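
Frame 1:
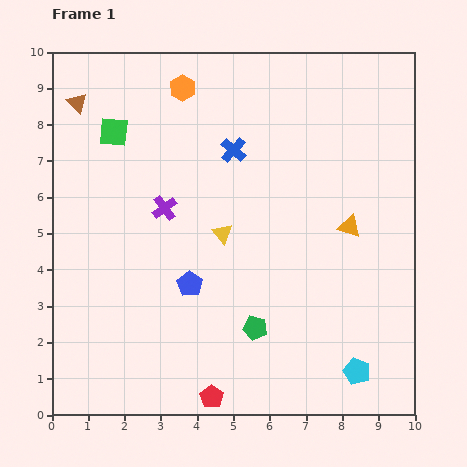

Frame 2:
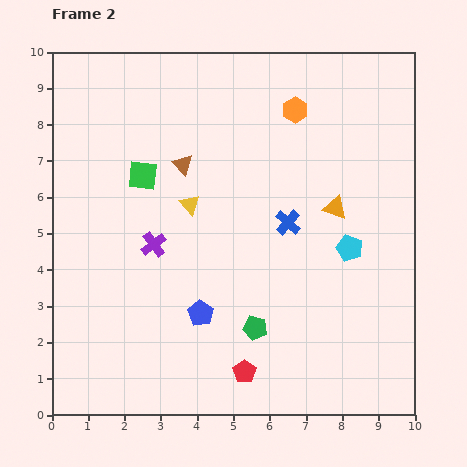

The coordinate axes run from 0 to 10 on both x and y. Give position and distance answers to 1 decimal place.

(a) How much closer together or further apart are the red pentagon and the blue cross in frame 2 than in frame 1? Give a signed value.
-2.5

Distance in frame 1: 6.8. Distance in frame 2: 4.3.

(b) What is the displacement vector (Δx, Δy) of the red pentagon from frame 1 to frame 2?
(0.9, 0.7)

The red pentagon was at (4.4, 0.5) in frame 1 and (5.3, 1.2) in frame 2.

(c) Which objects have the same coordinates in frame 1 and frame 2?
the green pentagon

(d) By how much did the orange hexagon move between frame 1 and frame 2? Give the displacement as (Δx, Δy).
(3.1, -0.6)

The orange hexagon was at (3.6, 9.0) in frame 1 and (6.7, 8.4) in frame 2.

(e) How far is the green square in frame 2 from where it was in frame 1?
1.4

The green square moved from (1.7, 7.8) to (2.5, 6.6), a distance of √(0.8² + 1.2²) ≈ 1.4.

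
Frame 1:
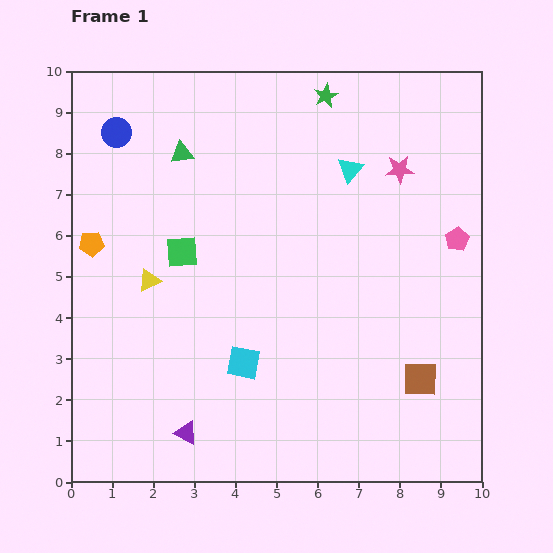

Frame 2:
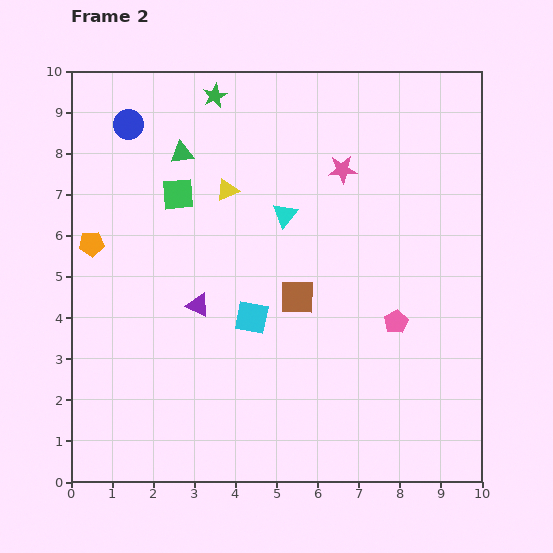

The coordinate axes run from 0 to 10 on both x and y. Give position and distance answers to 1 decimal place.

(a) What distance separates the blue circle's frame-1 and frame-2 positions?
0.4

The blue circle moved from (1.1, 8.5) to (1.4, 8.7), a distance of √(0.3² + 0.2²) ≈ 0.4.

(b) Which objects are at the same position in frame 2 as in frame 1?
the orange pentagon, the green triangle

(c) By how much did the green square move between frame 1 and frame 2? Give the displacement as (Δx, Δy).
(-0.1, 1.4)

The green square was at (2.7, 5.6) in frame 1 and (2.6, 7.0) in frame 2.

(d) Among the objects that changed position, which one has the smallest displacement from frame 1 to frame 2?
the blue circle

(moved 0.4)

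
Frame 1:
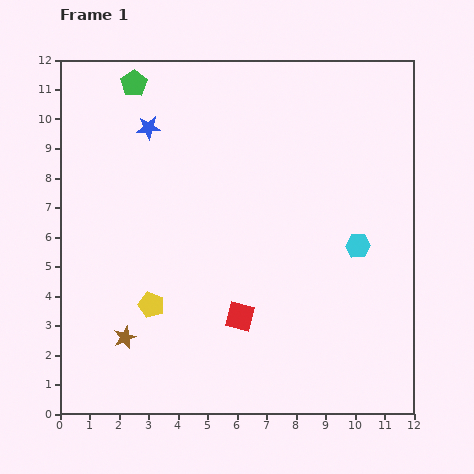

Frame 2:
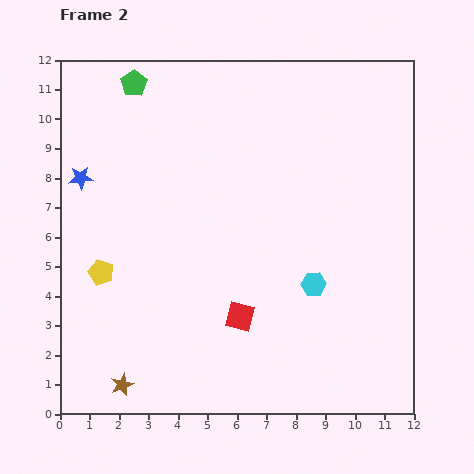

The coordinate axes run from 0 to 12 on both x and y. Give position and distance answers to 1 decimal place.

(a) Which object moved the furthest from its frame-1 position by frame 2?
the blue star

(moved 2.9; next 2.0)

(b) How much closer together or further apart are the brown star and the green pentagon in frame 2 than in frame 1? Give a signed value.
+1.6

Distance in frame 1: 8.6. Distance in frame 2: 10.2.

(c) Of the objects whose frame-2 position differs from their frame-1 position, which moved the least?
the brown star

(moved 1.6)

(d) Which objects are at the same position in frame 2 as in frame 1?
the green pentagon, the red square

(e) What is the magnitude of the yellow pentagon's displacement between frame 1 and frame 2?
2.0

The yellow pentagon moved from (3.1, 3.7) to (1.4, 4.8), a distance of √(1.7² + 1.1²) ≈ 2.0.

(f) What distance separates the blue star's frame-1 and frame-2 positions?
2.9

The blue star moved from (3.0, 9.7) to (0.7, 8.0), a distance of √(2.3² + 1.7²) ≈ 2.9.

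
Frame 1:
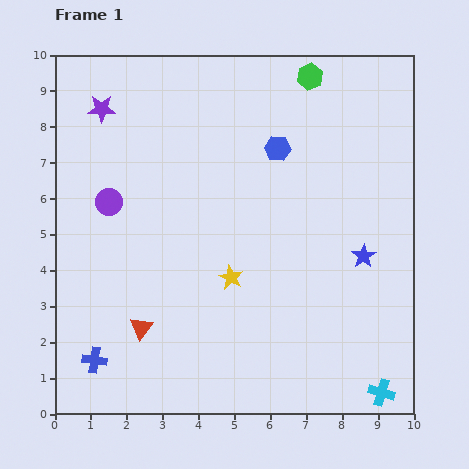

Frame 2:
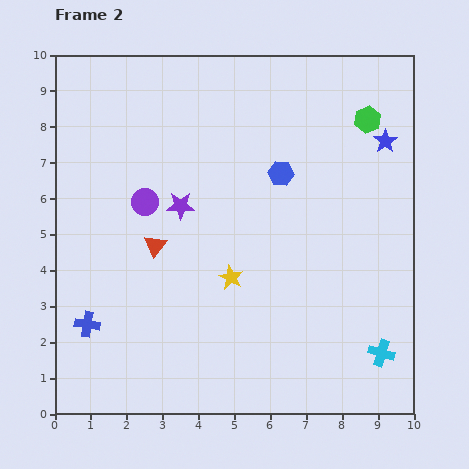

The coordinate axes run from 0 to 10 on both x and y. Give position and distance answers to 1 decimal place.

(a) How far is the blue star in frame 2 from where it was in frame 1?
3.3

The blue star moved from (8.6, 4.4) to (9.2, 7.6), a distance of √(0.6² + 3.2²) ≈ 3.3.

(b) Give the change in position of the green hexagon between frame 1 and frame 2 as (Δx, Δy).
(1.6, -1.2)

The green hexagon was at (7.1, 9.4) in frame 1 and (8.7, 8.2) in frame 2.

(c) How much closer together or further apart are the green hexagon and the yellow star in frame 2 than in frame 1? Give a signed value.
-0.2

Distance in frame 1: 6.0. Distance in frame 2: 5.8.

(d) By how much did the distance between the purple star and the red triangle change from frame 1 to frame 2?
-4.9

Distance in frame 1: 6.2. Distance in frame 2: 1.3.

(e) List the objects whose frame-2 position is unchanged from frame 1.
the yellow star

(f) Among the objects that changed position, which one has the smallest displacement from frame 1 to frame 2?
the blue hexagon

(moved 0.7)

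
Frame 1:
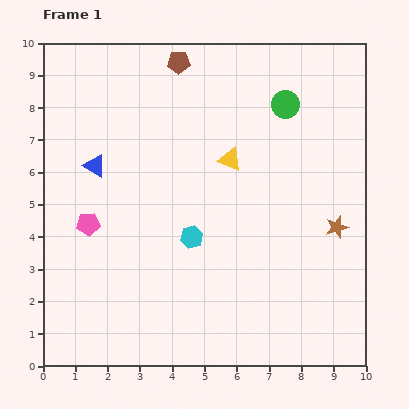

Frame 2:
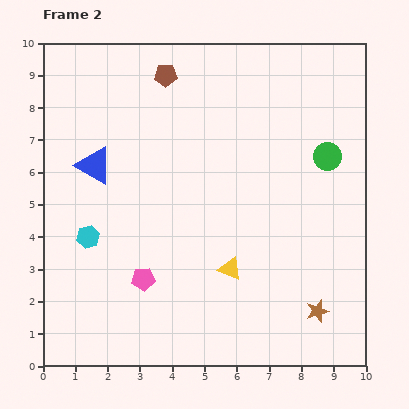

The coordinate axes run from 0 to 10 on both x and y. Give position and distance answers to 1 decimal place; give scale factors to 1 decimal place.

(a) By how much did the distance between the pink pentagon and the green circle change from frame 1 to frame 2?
-0.2

Distance in frame 1: 7.1. Distance in frame 2: 6.9.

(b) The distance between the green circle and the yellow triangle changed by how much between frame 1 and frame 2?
+2.2

Distance in frame 1: 2.4. Distance in frame 2: 4.6.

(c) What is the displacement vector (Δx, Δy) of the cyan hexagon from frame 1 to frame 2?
(-3.2, 0.0)

The cyan hexagon was at (4.6, 4.0) in frame 1 and (1.4, 4.0) in frame 2.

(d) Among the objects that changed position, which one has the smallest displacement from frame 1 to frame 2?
the brown pentagon

(moved 0.6)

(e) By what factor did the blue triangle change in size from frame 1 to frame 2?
1.6×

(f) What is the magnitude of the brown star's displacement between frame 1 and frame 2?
2.7

The brown star moved from (9.1, 4.3) to (8.5, 1.7), a distance of √(0.6² + 2.6²) ≈ 2.7.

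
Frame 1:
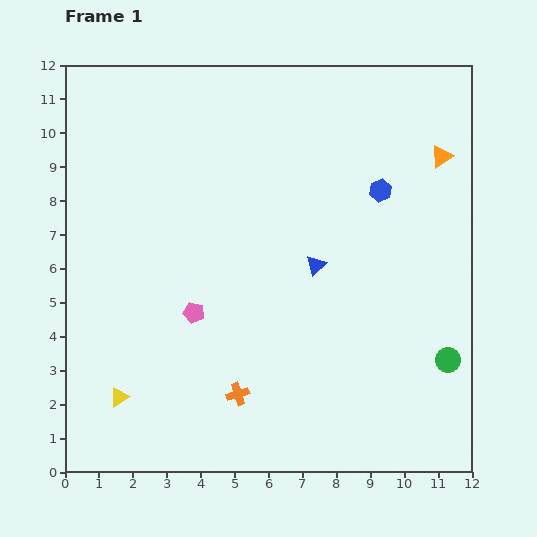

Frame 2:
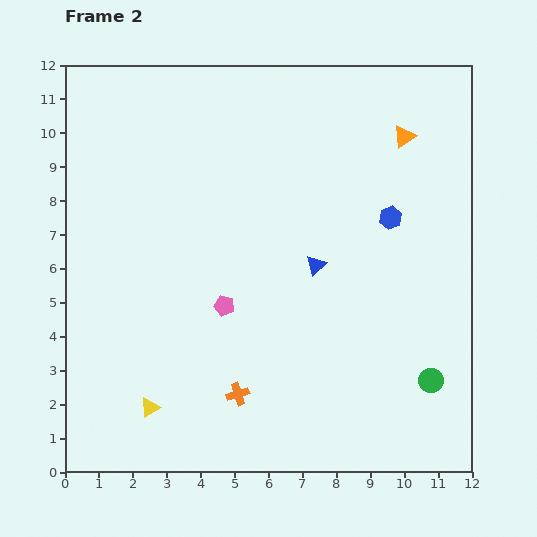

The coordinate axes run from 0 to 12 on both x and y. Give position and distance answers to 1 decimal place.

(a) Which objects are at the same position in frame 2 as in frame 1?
the orange cross, the blue triangle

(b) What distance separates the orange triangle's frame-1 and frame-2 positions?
1.3

The orange triangle moved from (11.1, 9.3) to (10.0, 9.9), a distance of √(1.1² + 0.6²) ≈ 1.3.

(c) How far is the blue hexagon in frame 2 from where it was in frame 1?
0.9

The blue hexagon moved from (9.3, 8.3) to (9.6, 7.5), a distance of √(0.3² + 0.8²) ≈ 0.9.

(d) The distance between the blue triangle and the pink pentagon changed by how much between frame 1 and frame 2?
-0.9

Distance in frame 1: 3.9. Distance in frame 2: 3.0.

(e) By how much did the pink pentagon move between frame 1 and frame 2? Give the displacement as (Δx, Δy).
(0.9, 0.2)

The pink pentagon was at (3.8, 4.7) in frame 1 and (4.7, 4.9) in frame 2.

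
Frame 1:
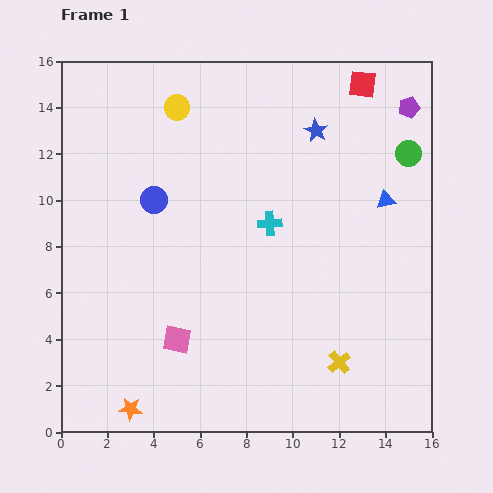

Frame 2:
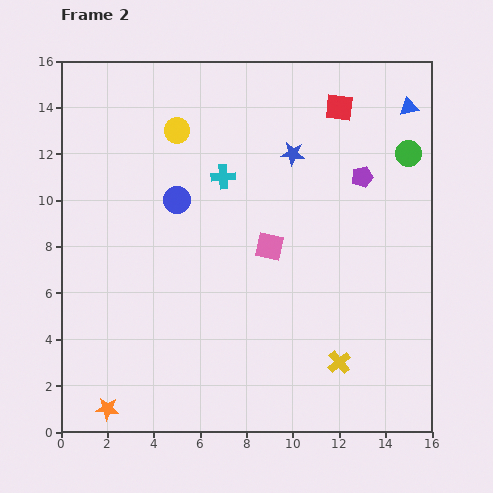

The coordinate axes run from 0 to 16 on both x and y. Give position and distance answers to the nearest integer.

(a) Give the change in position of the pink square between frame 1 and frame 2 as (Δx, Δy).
(4, 4)

The pink square was at (5, 4) in frame 1 and (9, 8) in frame 2.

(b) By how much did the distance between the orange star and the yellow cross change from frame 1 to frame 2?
+1

Distance in frame 1: 9. Distance in frame 2: 10.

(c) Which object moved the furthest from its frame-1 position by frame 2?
the pink square

(moved 6; next 4)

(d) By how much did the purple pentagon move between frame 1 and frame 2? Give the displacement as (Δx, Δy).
(-2, -3)

The purple pentagon was at (15, 14) in frame 1 and (13, 11) in frame 2.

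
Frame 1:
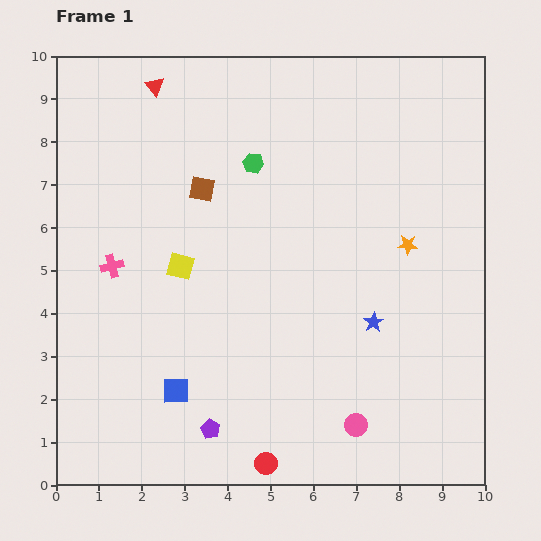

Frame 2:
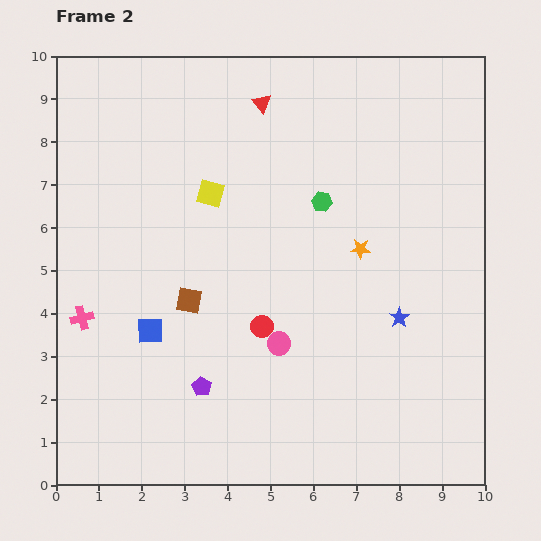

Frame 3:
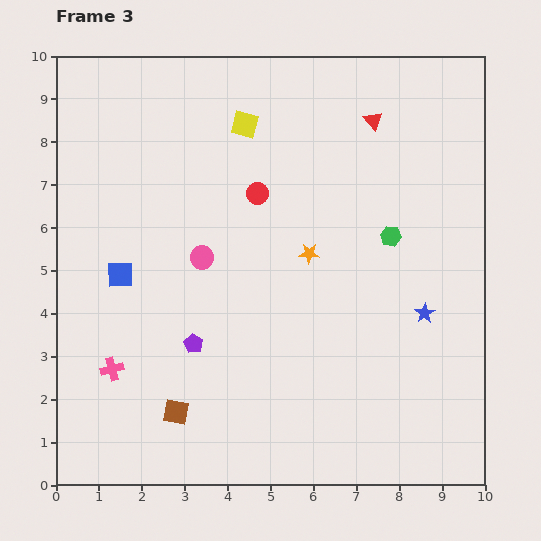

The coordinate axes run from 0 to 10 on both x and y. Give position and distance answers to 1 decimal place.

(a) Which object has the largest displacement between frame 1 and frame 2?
the red circle

(moved 3.2; next 2.6)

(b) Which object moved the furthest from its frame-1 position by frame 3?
the red circle

(moved 6.3; next 5.3)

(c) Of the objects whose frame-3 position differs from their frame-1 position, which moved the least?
the blue star

(moved 1.2)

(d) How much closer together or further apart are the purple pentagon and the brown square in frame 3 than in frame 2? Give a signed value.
-0.4

Distance in frame 2: 2.0. Distance in frame 3: 1.6.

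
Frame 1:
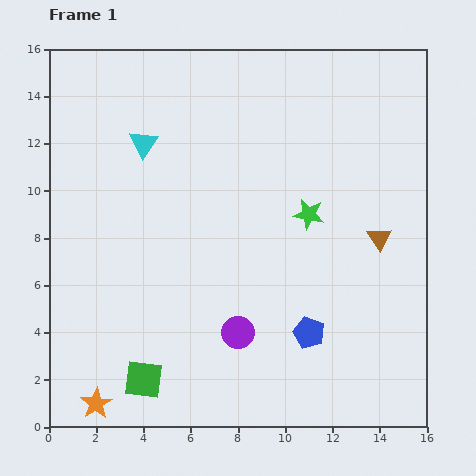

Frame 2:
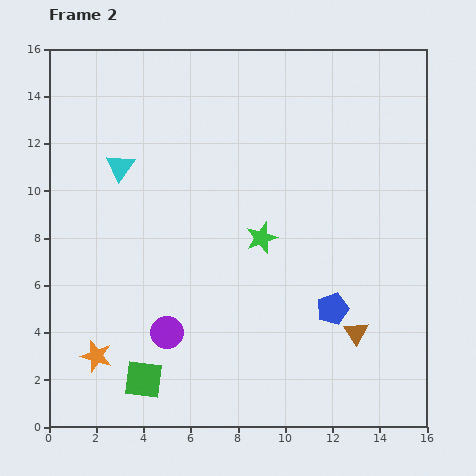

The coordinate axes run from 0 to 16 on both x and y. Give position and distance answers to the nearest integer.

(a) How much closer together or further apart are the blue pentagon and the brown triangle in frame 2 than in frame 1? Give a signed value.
-4

Distance in frame 1: 5. Distance in frame 2: 1.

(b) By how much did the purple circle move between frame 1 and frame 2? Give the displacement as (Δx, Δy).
(-3, 0)

The purple circle was at (8, 4) in frame 1 and (5, 4) in frame 2.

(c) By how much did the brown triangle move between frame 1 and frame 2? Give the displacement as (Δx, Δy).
(-1, -4)

The brown triangle was at (14, 8) in frame 1 and (13, 4) in frame 2.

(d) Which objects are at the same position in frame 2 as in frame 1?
the green square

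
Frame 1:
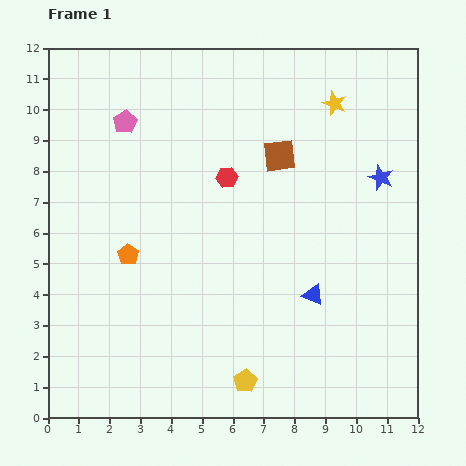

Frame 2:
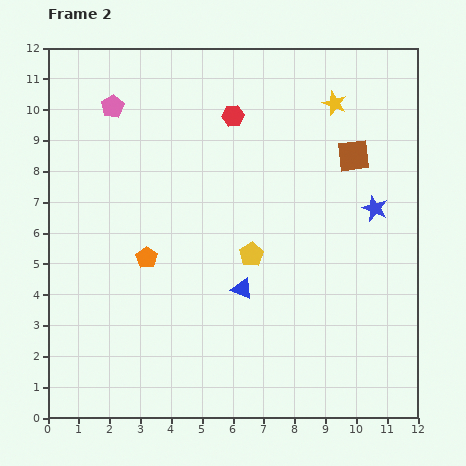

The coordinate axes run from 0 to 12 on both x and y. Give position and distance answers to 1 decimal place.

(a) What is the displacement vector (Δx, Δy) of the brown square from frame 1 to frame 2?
(2.4, 0.0)

The brown square was at (7.5, 8.5) in frame 1 and (9.9, 8.5) in frame 2.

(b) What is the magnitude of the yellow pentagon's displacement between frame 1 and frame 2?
4.1

The yellow pentagon moved from (6.4, 1.2) to (6.6, 5.3), a distance of √(0.2² + 4.1²) ≈ 4.1.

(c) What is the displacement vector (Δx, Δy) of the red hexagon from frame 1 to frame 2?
(0.2, 2.0)

The red hexagon was at (5.8, 7.8) in frame 1 and (6.0, 9.8) in frame 2.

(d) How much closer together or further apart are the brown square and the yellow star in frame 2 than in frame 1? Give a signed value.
-0.7

Distance in frame 1: 2.5. Distance in frame 2: 1.8.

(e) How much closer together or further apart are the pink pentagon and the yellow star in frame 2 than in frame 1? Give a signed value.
+0.4

Distance in frame 1: 6.8. Distance in frame 2: 7.2.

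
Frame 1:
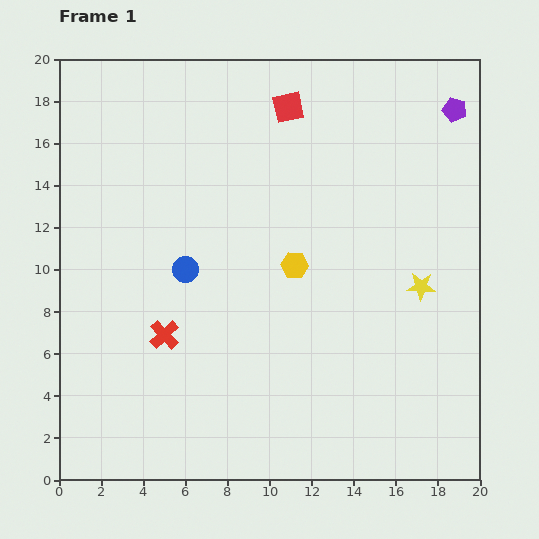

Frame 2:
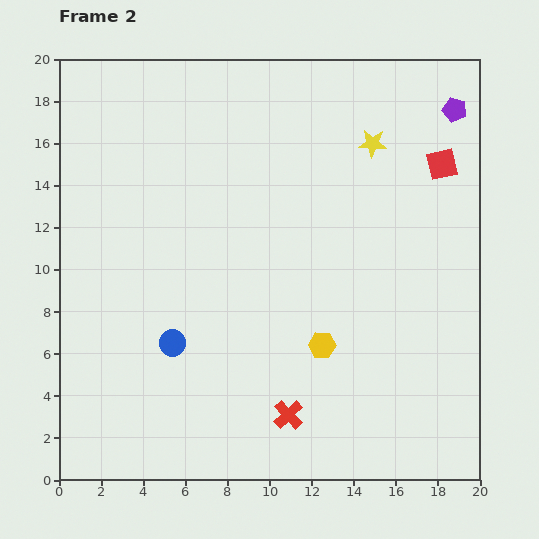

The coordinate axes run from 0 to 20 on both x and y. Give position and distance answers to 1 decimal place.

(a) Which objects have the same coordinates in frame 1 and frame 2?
the purple pentagon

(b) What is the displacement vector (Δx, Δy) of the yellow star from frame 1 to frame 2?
(-2.3, 6.8)

The yellow star was at (17.2, 9.2) in frame 1 and (14.9, 16.0) in frame 2.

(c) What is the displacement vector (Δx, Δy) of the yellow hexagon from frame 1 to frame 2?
(1.3, -3.8)

The yellow hexagon was at (11.2, 10.2) in frame 1 and (12.5, 6.4) in frame 2.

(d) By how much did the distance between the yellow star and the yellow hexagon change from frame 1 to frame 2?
+3.8

Distance in frame 1: 6.1. Distance in frame 2: 9.9.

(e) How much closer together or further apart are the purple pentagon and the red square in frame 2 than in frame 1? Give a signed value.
-5.2

Distance in frame 1: 7.9. Distance in frame 2: 2.7.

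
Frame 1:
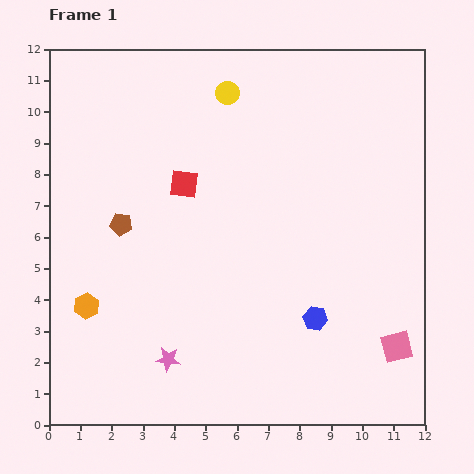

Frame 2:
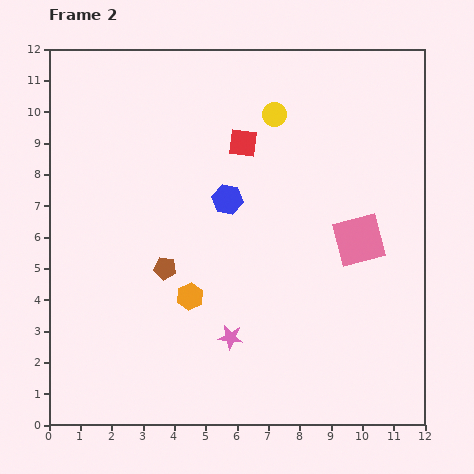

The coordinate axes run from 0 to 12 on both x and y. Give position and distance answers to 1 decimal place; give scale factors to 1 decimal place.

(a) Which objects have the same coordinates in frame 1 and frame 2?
none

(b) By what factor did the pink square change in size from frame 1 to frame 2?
1.7×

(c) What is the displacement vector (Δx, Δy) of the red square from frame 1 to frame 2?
(1.9, 1.3)

The red square was at (4.3, 7.7) in frame 1 and (6.2, 9.0) in frame 2.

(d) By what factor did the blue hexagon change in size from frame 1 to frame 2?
1.3×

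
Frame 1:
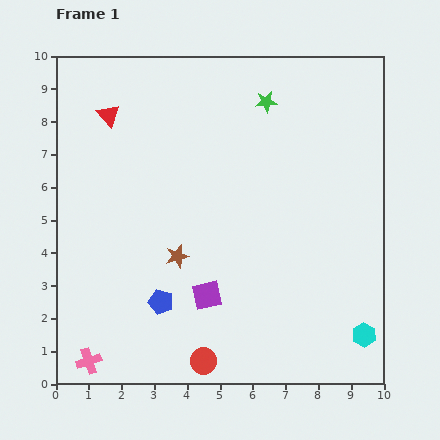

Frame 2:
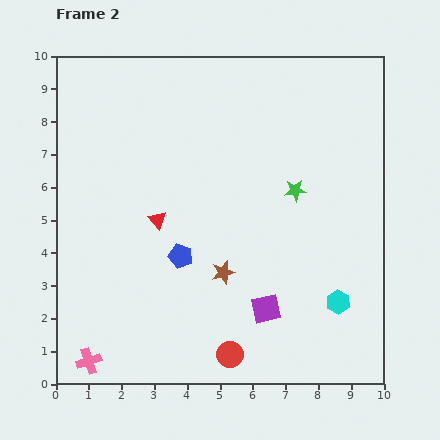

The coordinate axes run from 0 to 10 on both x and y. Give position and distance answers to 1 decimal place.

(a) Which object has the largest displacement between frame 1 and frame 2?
the red triangle

(moved 3.5; next 2.8)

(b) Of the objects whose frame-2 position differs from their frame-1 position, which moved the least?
the red circle

(moved 0.8)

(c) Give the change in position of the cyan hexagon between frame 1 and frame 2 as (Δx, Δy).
(-0.8, 1.0)

The cyan hexagon was at (9.4, 1.5) in frame 1 and (8.6, 2.5) in frame 2.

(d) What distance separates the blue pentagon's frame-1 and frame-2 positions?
1.5

The blue pentagon moved from (3.2, 2.5) to (3.8, 3.9), a distance of √(0.6² + 1.4²) ≈ 1.5.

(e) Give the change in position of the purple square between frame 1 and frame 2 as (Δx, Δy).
(1.8, -0.4)

The purple square was at (4.6, 2.7) in frame 1 and (6.4, 2.3) in frame 2.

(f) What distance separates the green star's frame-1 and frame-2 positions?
2.8

The green star moved from (6.4, 8.6) to (7.3, 5.9), a distance of √(0.9² + 2.7²) ≈ 2.8.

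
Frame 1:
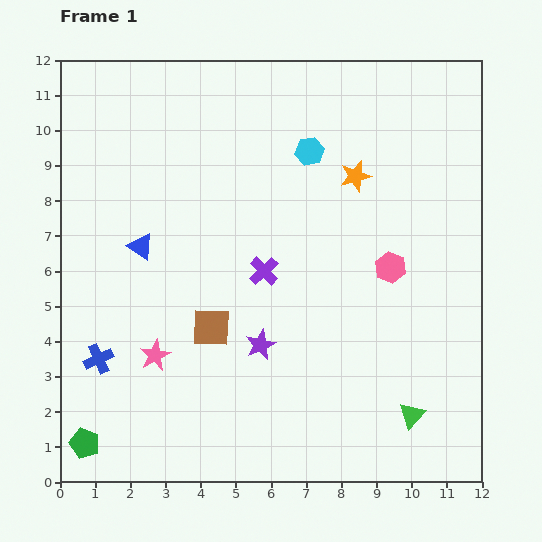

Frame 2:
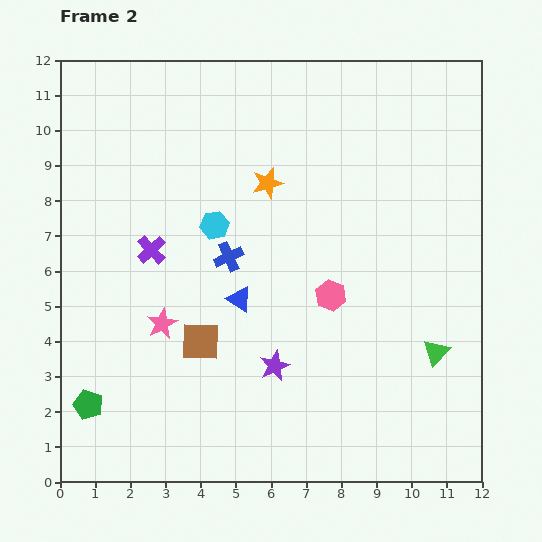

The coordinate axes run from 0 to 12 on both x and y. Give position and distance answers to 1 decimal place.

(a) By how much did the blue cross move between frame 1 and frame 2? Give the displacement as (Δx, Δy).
(3.7, 2.9)

The blue cross was at (1.1, 3.5) in frame 1 and (4.8, 6.4) in frame 2.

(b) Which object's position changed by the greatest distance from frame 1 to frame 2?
the blue cross

(moved 4.7; next 3.4)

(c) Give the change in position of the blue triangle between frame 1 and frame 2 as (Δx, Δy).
(2.8, -1.5)

The blue triangle was at (2.3, 6.7) in frame 1 and (5.1, 5.2) in frame 2.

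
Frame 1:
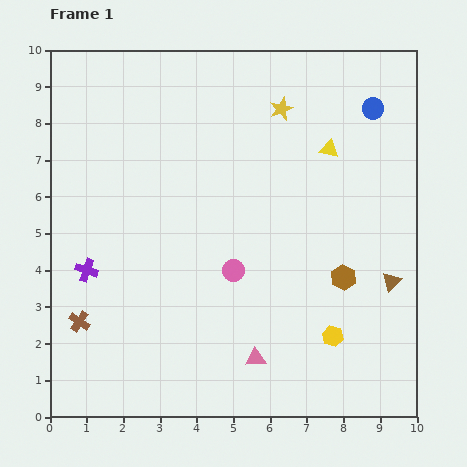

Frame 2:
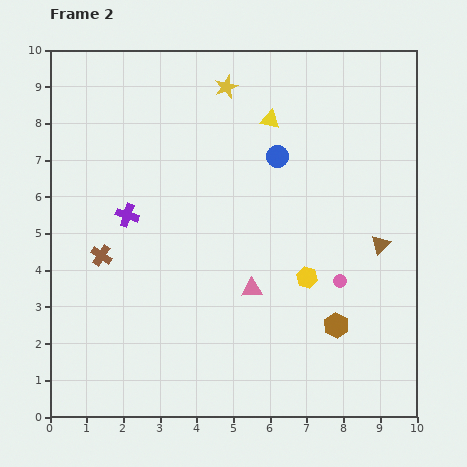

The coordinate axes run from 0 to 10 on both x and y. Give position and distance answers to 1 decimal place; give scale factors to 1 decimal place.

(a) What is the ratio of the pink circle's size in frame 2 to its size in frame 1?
0.6×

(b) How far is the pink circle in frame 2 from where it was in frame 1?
2.9

The pink circle moved from (5.0, 4.0) to (7.9, 3.7), a distance of √(2.9² + 0.3²) ≈ 2.9.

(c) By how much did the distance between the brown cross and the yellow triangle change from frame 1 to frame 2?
-2.4

Distance in frame 1: 8.3. Distance in frame 2: 5.9.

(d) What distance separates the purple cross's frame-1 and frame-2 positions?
1.9

The purple cross moved from (1.0, 4.0) to (2.1, 5.5), a distance of √(1.1² + 1.5²) ≈ 1.9.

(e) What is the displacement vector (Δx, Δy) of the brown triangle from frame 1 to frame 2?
(-0.3, 1.0)

The brown triangle was at (9.3, 3.7) in frame 1 and (9.0, 4.7) in frame 2.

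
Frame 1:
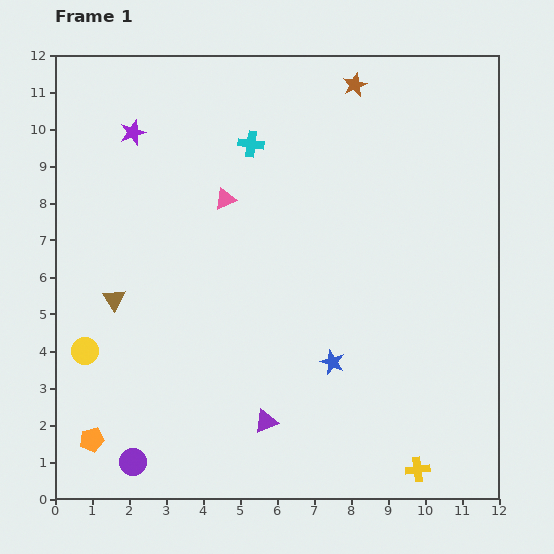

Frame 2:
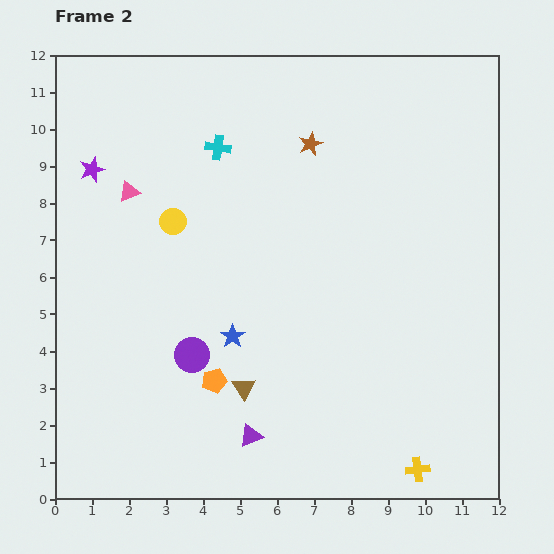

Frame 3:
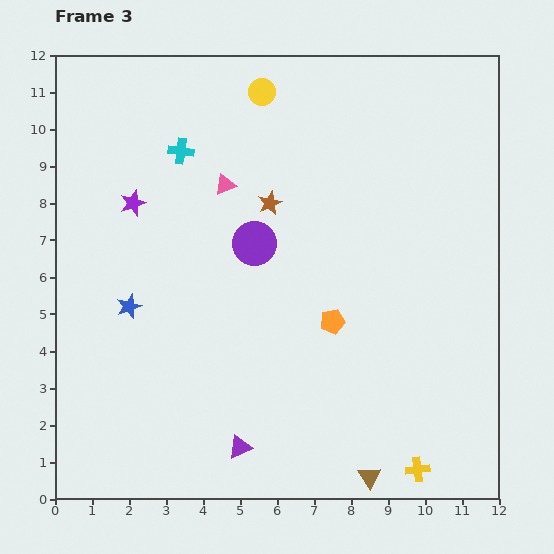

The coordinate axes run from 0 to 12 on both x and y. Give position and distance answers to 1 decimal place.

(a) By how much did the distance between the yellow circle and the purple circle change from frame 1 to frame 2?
+0.3

Distance in frame 1: 3.3. Distance in frame 2: 3.6.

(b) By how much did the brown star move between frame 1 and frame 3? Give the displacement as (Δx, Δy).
(-2.3, -3.2)

The brown star was at (8.1, 11.2) in frame 1 and (5.8, 8.0) in frame 3.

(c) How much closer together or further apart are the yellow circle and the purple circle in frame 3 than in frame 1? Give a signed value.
+0.8

Distance in frame 1: 3.3. Distance in frame 3: 4.1.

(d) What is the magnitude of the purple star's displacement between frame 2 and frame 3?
1.4

The purple star moved from (1.0, 8.9) to (2.1, 8.0), a distance of √(1.1² + 0.9²) ≈ 1.4.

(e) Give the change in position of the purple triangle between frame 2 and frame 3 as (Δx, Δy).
(-0.3, -0.3)

The purple triangle was at (5.3, 1.7) in frame 2 and (5.0, 1.4) in frame 3.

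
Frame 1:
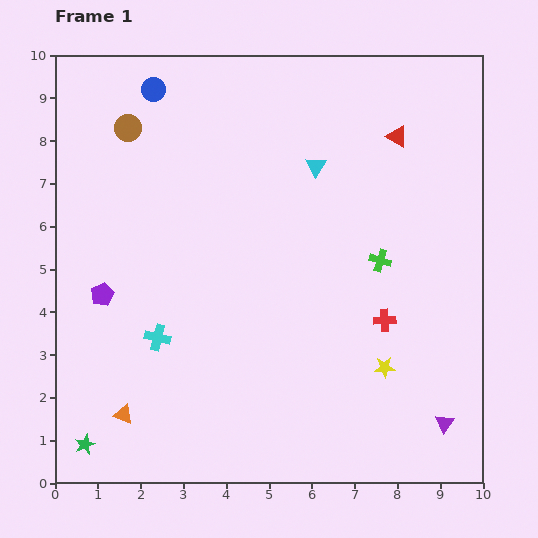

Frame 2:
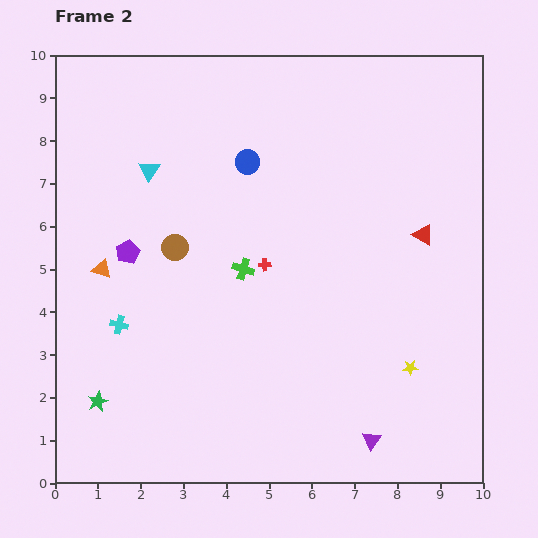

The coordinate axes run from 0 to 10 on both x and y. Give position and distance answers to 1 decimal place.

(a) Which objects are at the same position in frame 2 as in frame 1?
none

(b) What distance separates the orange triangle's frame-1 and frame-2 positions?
3.4

The orange triangle moved from (1.6, 1.6) to (1.1, 5.0), a distance of √(0.5² + 3.4²) ≈ 3.4.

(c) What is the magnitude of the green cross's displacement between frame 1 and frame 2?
3.2

The green cross moved from (7.6, 5.2) to (4.4, 5.0), a distance of √(3.2² + 0.2²) ≈ 3.2.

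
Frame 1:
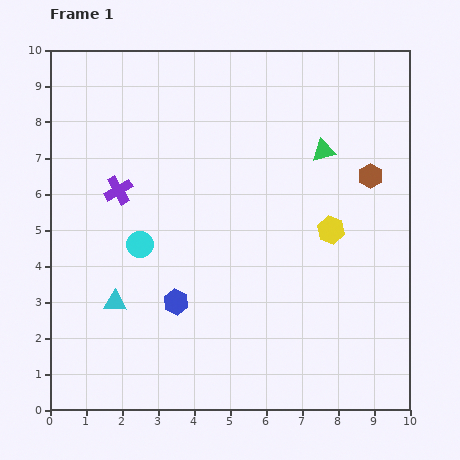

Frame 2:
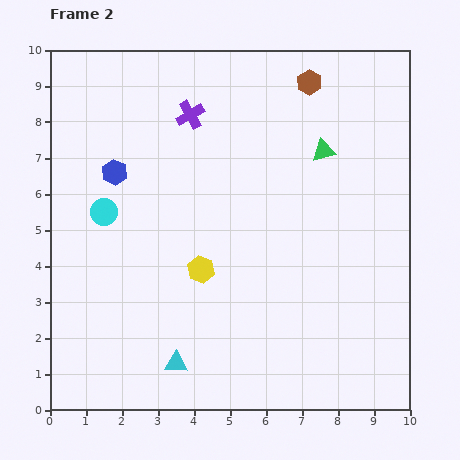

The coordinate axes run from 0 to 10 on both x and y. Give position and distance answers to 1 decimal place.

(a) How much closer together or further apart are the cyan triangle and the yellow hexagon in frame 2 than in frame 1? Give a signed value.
-3.6

Distance in frame 1: 6.3. Distance in frame 2: 2.7.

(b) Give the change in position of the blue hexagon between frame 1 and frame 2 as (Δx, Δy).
(-1.7, 3.6)

The blue hexagon was at (3.5, 3.0) in frame 1 and (1.8, 6.6) in frame 2.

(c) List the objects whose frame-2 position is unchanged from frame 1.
the green triangle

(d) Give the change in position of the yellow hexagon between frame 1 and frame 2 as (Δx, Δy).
(-3.6, -1.1)

The yellow hexagon was at (7.8, 5.0) in frame 1 and (4.2, 3.9) in frame 2.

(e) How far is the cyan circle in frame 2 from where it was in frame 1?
1.3

The cyan circle moved from (2.5, 4.6) to (1.5, 5.5), a distance of √(1.0² + 0.9²) ≈ 1.3.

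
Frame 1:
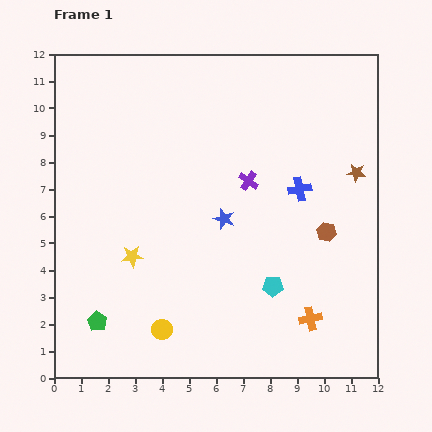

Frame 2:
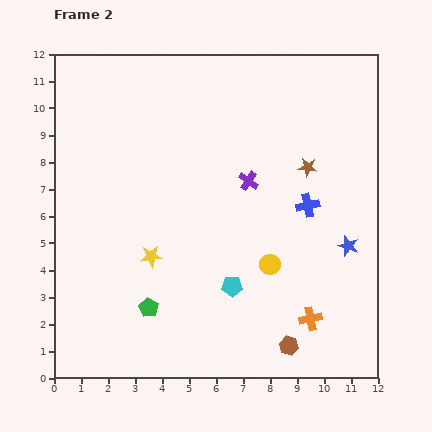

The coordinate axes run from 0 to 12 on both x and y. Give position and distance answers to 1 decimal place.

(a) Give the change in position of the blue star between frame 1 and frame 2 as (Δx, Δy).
(4.6, -1.0)

The blue star was at (6.3, 5.9) in frame 1 and (10.9, 4.9) in frame 2.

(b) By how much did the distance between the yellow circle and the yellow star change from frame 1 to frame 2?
+1.5

Distance in frame 1: 2.9. Distance in frame 2: 4.4.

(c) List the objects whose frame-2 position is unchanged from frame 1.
the orange cross, the purple cross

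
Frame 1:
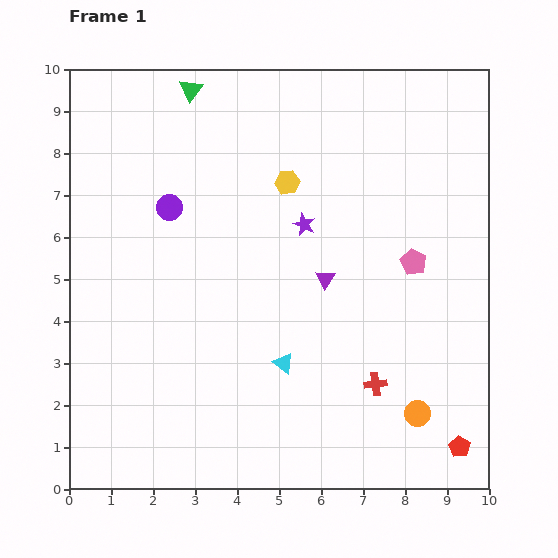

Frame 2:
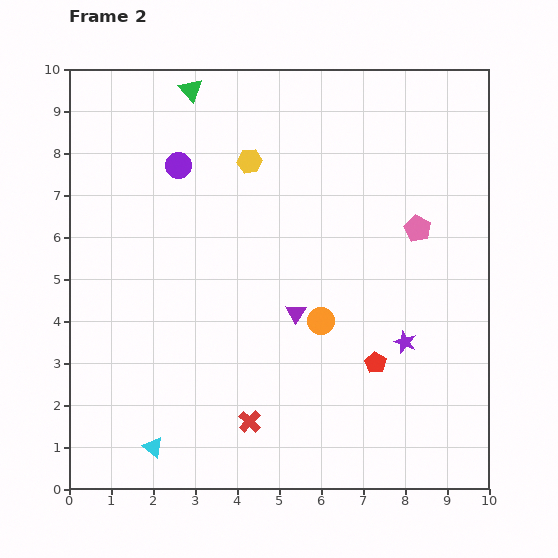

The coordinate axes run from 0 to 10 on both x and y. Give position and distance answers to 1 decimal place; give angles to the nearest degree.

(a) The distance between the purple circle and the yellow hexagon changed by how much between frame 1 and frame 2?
-1.2

Distance in frame 1: 2.9. Distance in frame 2: 1.7.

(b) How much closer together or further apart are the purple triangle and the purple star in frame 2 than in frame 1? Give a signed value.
+1.3

Distance in frame 1: 1.4. Distance in frame 2: 2.7.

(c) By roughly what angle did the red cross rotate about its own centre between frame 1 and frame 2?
39° counter-clockwise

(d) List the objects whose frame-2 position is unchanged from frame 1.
the green triangle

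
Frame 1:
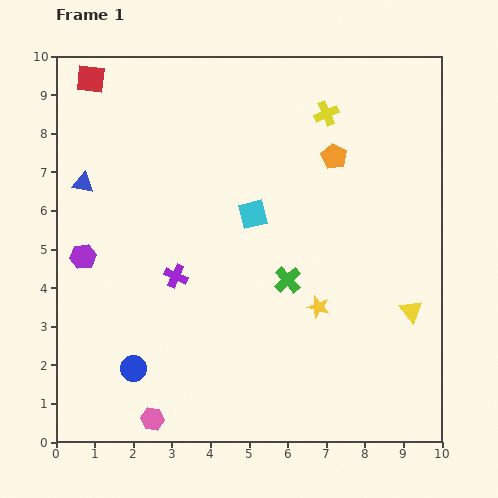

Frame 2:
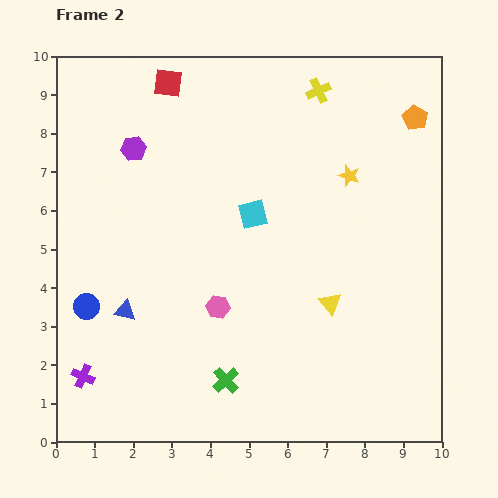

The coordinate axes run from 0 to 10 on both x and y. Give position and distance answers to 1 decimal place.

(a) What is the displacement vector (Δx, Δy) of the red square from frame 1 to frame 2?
(2.0, -0.1)

The red square was at (0.9, 9.4) in frame 1 and (2.9, 9.3) in frame 2.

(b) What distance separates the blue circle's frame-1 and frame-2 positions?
2.0

The blue circle moved from (2.0, 1.9) to (0.8, 3.5), a distance of √(1.2² + 1.6²) ≈ 2.0.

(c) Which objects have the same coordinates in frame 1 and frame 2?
the cyan square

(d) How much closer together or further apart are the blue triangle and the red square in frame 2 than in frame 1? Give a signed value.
+3.3

Distance in frame 1: 2.7. Distance in frame 2: 6.0.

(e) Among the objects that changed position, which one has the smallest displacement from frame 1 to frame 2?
the yellow cross

(moved 0.6)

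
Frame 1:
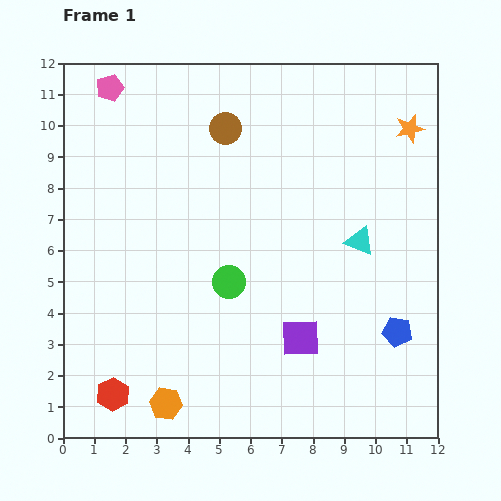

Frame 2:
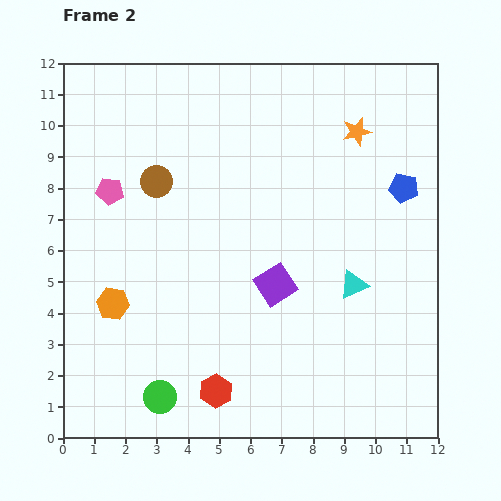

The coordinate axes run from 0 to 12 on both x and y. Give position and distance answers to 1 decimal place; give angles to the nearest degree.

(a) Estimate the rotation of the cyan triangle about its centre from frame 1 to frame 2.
47° counter-clockwise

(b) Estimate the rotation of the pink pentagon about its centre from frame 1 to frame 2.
27° clockwise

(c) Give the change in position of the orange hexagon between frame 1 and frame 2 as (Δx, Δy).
(-1.7, 3.2)

The orange hexagon was at (3.3, 1.1) in frame 1 and (1.6, 4.3) in frame 2.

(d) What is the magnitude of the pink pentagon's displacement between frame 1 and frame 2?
3.3

The pink pentagon moved from (1.5, 11.2) to (1.5, 7.9), a distance of √(0.0² + 3.3²) ≈ 3.3.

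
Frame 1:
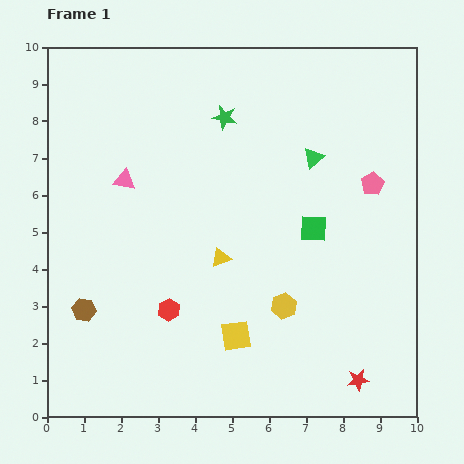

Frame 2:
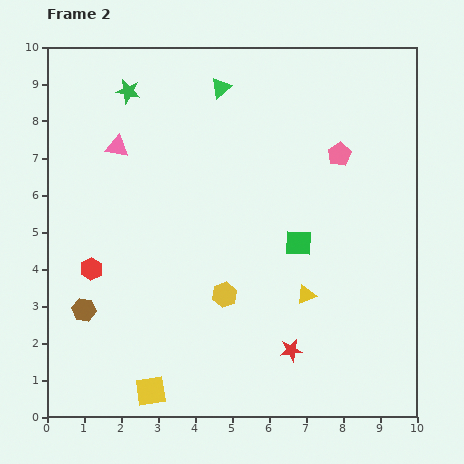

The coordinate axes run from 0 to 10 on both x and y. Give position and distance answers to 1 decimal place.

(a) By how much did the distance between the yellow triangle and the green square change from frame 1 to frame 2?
-1.2

Distance in frame 1: 2.6. Distance in frame 2: 1.4.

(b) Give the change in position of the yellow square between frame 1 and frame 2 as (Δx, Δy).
(-2.3, -1.5)

The yellow square was at (5.1, 2.2) in frame 1 and (2.8, 0.7) in frame 2.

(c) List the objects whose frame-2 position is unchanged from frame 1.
the brown hexagon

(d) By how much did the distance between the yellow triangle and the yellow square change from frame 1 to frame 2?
+2.8

Distance in frame 1: 2.1. Distance in frame 2: 4.9.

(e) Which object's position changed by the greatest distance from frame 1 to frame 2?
the green triangle

(moved 3.1; next 2.7)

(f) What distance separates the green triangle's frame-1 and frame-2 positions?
3.1

The green triangle moved from (7.2, 7.0) to (4.7, 8.9), a distance of √(2.5² + 1.9²) ≈ 3.1.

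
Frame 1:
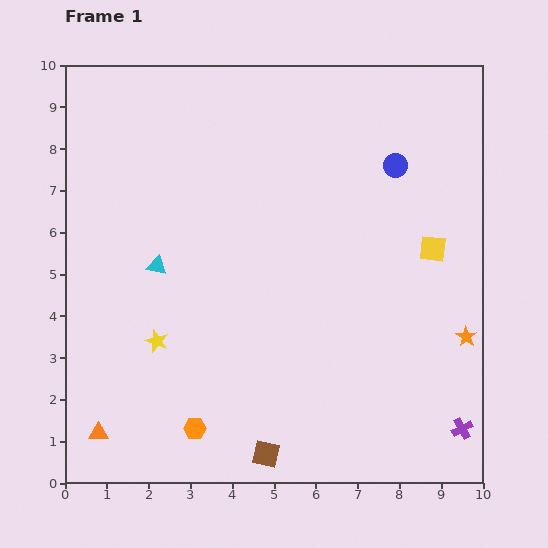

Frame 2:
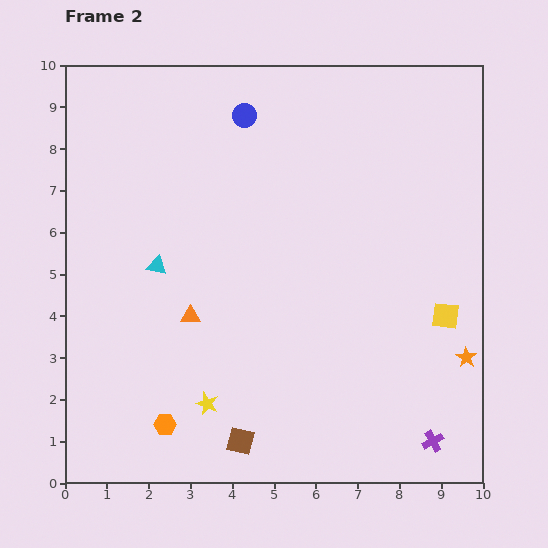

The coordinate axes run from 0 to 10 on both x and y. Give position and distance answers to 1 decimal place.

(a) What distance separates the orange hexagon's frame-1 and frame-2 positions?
0.7

The orange hexagon moved from (3.1, 1.3) to (2.4, 1.4), a distance of √(0.7² + 0.1²) ≈ 0.7.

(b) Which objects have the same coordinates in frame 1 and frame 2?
the cyan triangle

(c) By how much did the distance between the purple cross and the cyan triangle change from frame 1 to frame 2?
-0.5

Distance in frame 1: 8.3. Distance in frame 2: 7.8.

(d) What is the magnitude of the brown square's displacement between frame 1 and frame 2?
0.7

The brown square moved from (4.8, 0.7) to (4.2, 1.0), a distance of √(0.6² + 0.3²) ≈ 0.7.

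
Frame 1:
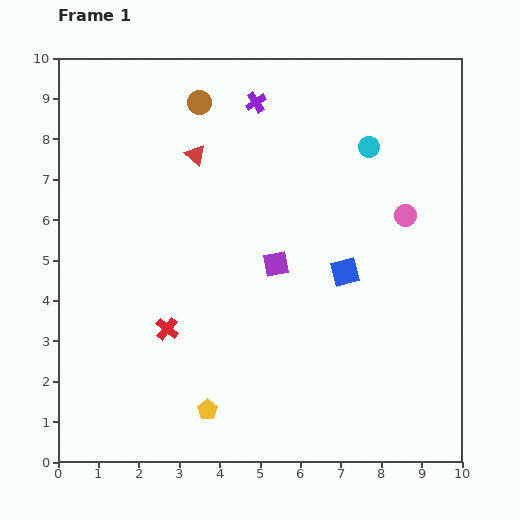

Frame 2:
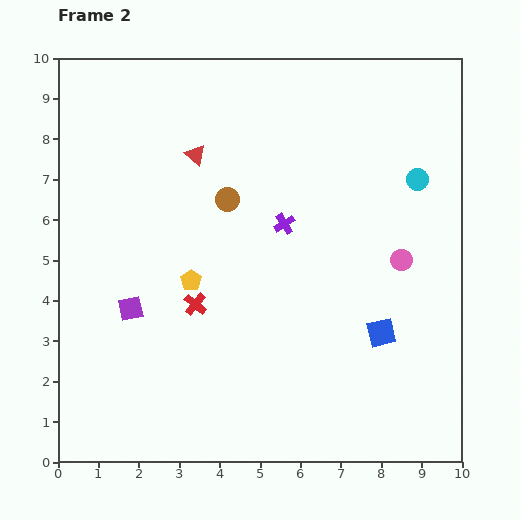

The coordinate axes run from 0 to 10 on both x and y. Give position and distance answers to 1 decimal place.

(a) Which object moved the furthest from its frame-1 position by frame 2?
the purple square

(moved 3.8; next 3.2)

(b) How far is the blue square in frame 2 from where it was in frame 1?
1.7

The blue square moved from (7.1, 4.7) to (8.0, 3.2), a distance of √(0.9² + 1.5²) ≈ 1.7.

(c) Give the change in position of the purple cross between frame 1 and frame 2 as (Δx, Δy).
(0.7, -3.0)

The purple cross was at (4.9, 8.9) in frame 1 and (5.6, 5.9) in frame 2.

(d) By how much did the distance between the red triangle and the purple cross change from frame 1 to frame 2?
+0.8

Distance in frame 1: 2.0. Distance in frame 2: 2.8.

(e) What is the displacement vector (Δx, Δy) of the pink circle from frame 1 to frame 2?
(-0.1, -1.1)

The pink circle was at (8.6, 6.1) in frame 1 and (8.5, 5.0) in frame 2.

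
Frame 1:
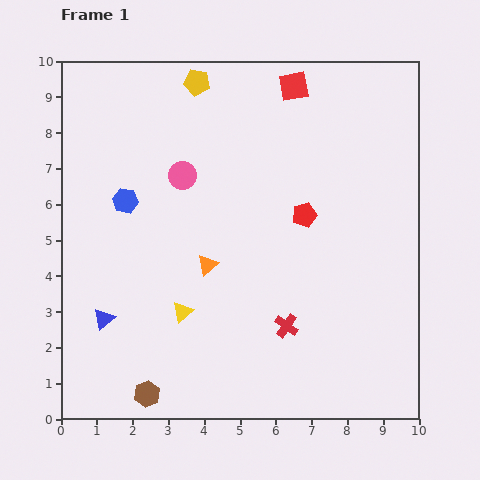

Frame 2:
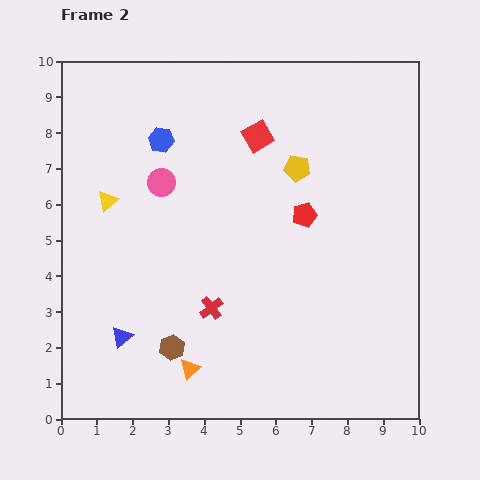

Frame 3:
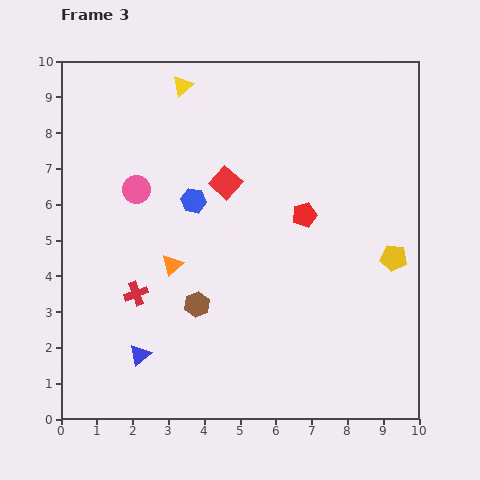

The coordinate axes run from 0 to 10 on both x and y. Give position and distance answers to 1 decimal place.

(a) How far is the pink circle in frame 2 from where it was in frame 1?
0.6

The pink circle moved from (3.4, 6.8) to (2.8, 6.6), a distance of √(0.6² + 0.2²) ≈ 0.6.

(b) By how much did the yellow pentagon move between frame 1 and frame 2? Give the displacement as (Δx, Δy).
(2.8, -2.4)

The yellow pentagon was at (3.8, 9.4) in frame 1 and (6.6, 7.0) in frame 2.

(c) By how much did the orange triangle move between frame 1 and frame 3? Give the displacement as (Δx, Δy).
(-1.0, 0.0)

The orange triangle was at (4.1, 4.3) in frame 1 and (3.1, 4.3) in frame 3.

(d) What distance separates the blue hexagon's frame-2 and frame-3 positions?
1.9

The blue hexagon moved from (2.8, 7.8) to (3.7, 6.1), a distance of √(0.9² + 1.7²) ≈ 1.9.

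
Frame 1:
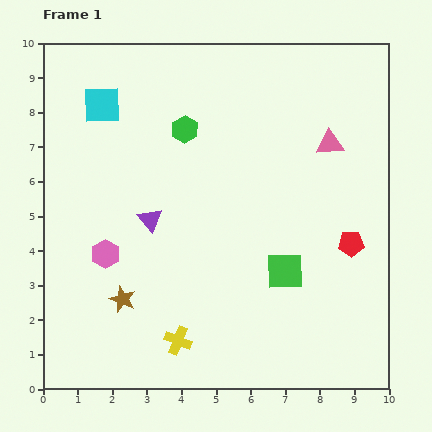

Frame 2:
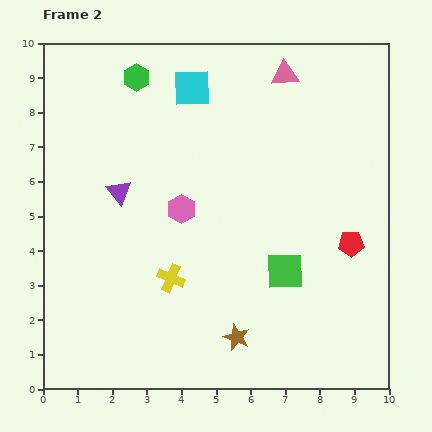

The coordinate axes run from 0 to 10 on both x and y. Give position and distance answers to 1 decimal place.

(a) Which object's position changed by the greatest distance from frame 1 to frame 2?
the brown star

(moved 3.5; next 2.6)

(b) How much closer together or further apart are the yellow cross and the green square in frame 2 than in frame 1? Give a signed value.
-0.4

Distance in frame 1: 3.7. Distance in frame 2: 3.3.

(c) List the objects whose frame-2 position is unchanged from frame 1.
the green square, the red pentagon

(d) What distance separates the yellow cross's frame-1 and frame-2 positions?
1.8

The yellow cross moved from (3.9, 1.4) to (3.7, 3.2), a distance of √(0.2² + 1.8²) ≈ 1.8.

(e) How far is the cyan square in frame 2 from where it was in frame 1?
2.6

The cyan square moved from (1.7, 8.2) to (4.3, 8.7), a distance of √(2.6² + 0.5²) ≈ 2.6.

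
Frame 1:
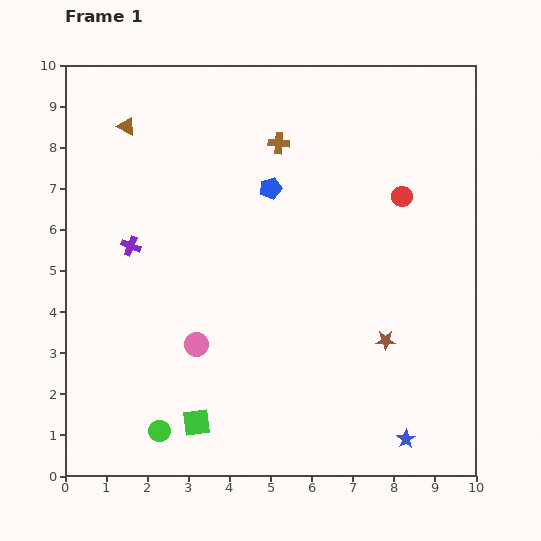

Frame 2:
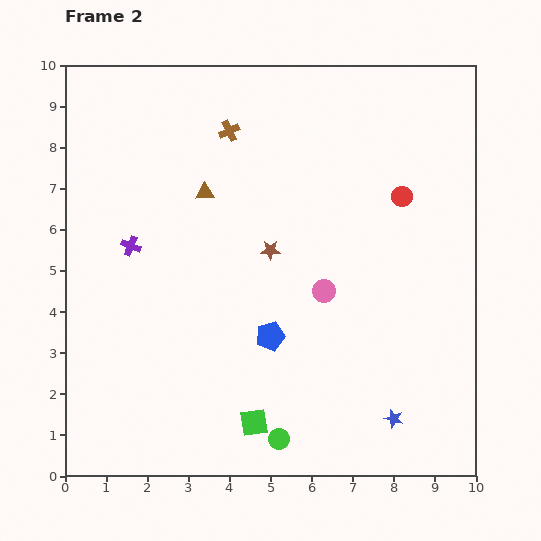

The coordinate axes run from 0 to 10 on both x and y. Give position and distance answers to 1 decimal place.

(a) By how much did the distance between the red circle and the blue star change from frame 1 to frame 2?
-0.5

Distance in frame 1: 5.9. Distance in frame 2: 5.4.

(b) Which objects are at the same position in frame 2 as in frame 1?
the purple cross, the red circle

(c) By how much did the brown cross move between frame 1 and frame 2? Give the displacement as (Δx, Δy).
(-1.2, 0.3)

The brown cross was at (5.2, 8.1) in frame 1 and (4.0, 8.4) in frame 2.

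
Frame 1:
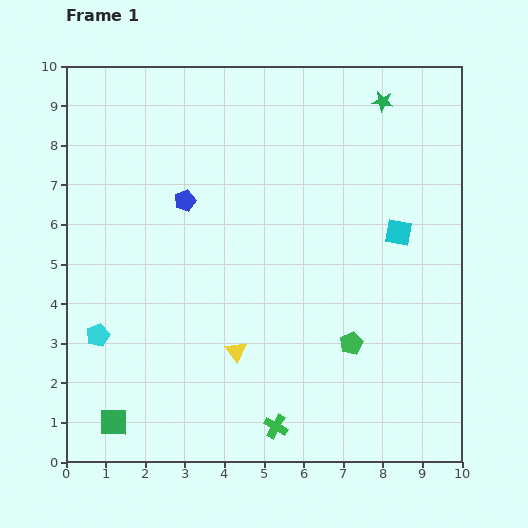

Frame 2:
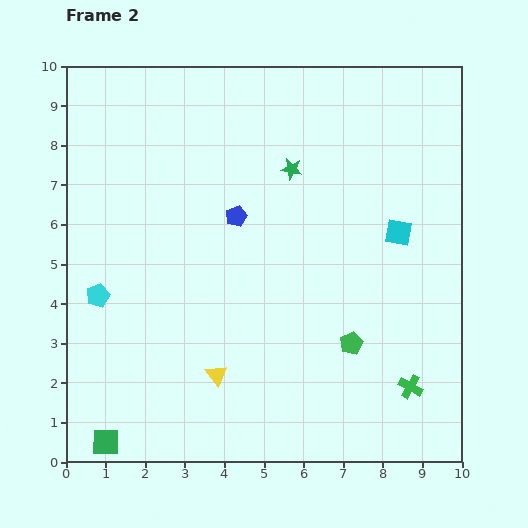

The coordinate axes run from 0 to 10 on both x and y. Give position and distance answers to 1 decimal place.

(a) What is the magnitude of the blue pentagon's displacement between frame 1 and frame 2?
1.4

The blue pentagon moved from (3.0, 6.6) to (4.3, 6.2), a distance of √(1.3² + 0.4²) ≈ 1.4.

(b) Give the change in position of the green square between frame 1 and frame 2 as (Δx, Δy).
(-0.2, -0.5)

The green square was at (1.2, 1.0) in frame 1 and (1.0, 0.5) in frame 2.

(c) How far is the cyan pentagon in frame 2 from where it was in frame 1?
1.0

The cyan pentagon moved from (0.8, 3.2) to (0.8, 4.2), a distance of √(0.0² + 1.0²) ≈ 1.0.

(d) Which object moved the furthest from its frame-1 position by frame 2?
the green cross

(moved 3.5; next 2.9)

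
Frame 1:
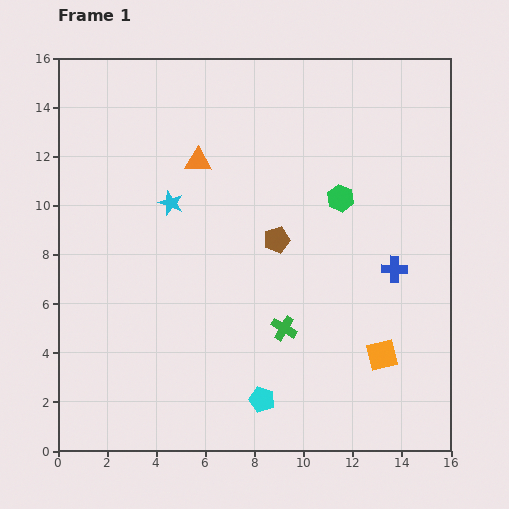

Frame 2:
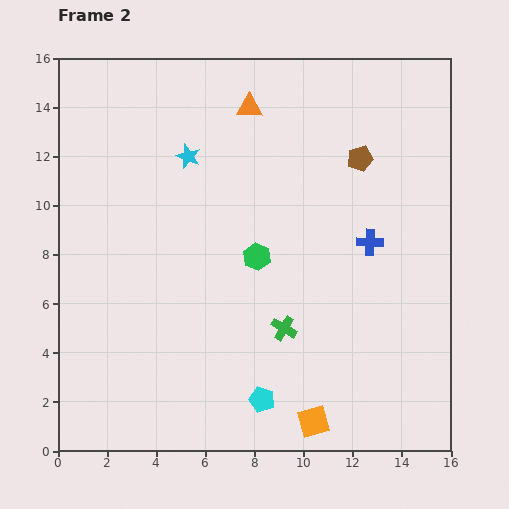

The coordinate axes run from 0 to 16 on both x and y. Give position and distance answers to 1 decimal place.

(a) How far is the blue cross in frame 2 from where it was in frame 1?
1.5

The blue cross moved from (13.7, 7.4) to (12.7, 8.5), a distance of √(1.0² + 1.1²) ≈ 1.5.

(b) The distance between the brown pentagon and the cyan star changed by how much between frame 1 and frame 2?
+2.4

Distance in frame 1: 4.6. Distance in frame 2: 7.0.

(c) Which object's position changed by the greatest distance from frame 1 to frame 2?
the brown pentagon

(moved 4.7; next 4.2)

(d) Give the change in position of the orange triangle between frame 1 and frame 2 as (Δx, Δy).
(2.1, 2.2)

The orange triangle was at (5.7, 11.8) in frame 1 and (7.8, 14.0) in frame 2.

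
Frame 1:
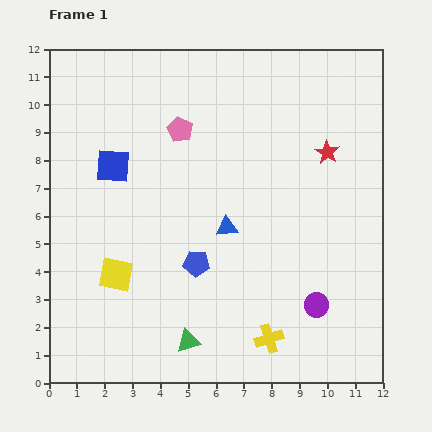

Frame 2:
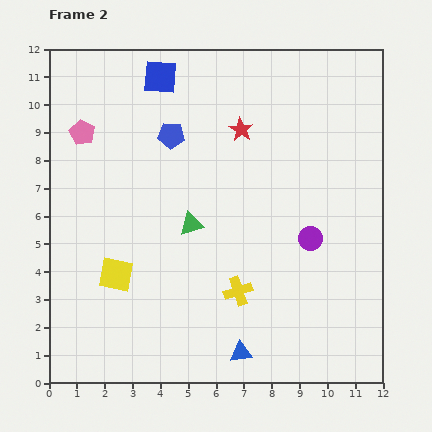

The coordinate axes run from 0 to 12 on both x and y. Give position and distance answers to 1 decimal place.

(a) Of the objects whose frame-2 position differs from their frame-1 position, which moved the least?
the yellow cross

(moved 2.0)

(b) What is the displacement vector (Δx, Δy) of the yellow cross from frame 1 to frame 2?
(-1.1, 1.7)

The yellow cross was at (7.9, 1.6) in frame 1 and (6.8, 3.3) in frame 2.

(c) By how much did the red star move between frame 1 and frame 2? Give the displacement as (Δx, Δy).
(-3.1, 0.8)

The red star was at (10.0, 8.3) in frame 1 and (6.9, 9.1) in frame 2.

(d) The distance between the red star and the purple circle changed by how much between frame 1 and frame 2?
-0.9

Distance in frame 1: 5.5. Distance in frame 2: 4.6.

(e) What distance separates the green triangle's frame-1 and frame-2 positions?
4.2

The green triangle moved from (5.0, 1.5) to (5.1, 5.7), a distance of √(0.1² + 4.2²) ≈ 4.2.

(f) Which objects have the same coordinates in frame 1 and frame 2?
the yellow square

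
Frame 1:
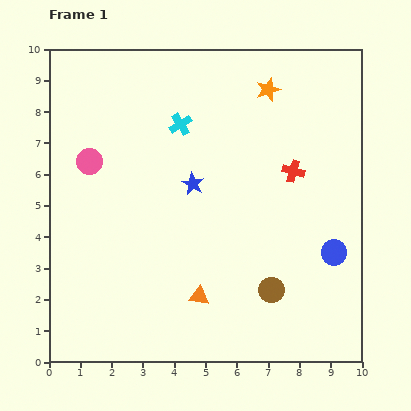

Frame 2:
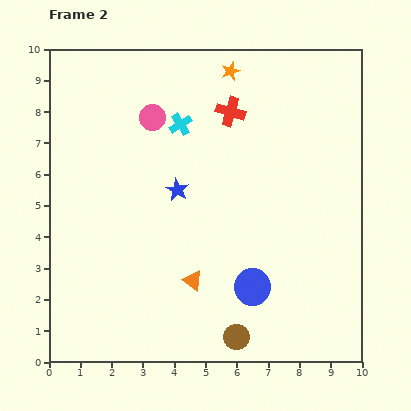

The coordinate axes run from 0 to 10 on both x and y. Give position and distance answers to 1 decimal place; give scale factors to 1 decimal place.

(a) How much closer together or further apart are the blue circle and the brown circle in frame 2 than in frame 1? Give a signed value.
-0.6

Distance in frame 1: 2.3. Distance in frame 2: 1.7.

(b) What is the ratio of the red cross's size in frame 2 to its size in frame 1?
1.3×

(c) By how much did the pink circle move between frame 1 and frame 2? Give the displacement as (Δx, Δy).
(2.0, 1.4)

The pink circle was at (1.3, 6.4) in frame 1 and (3.3, 7.8) in frame 2.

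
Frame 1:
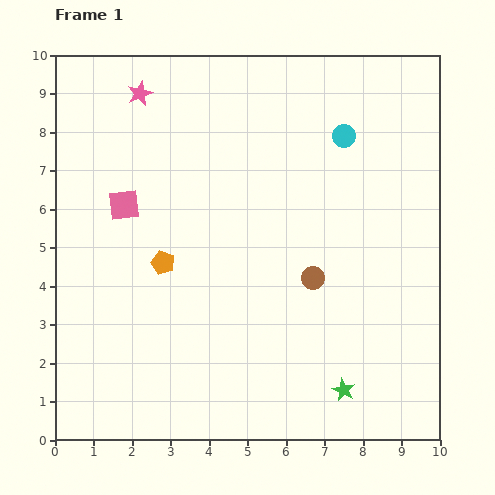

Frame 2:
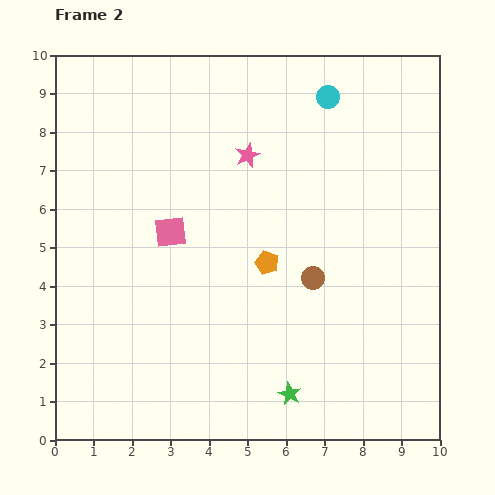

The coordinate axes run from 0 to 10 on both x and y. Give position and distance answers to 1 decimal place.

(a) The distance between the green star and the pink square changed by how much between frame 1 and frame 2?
-2.3

Distance in frame 1: 7.5. Distance in frame 2: 5.2.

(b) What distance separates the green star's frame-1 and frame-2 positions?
1.4

The green star moved from (7.5, 1.3) to (6.1, 1.2), a distance of √(1.4² + 0.1²) ≈ 1.4.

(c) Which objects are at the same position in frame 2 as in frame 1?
the brown circle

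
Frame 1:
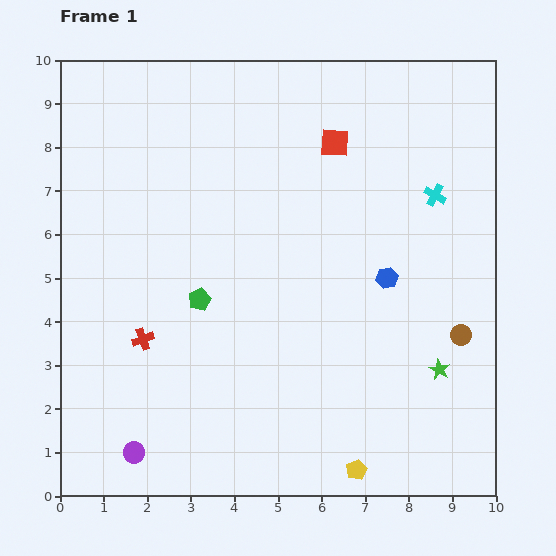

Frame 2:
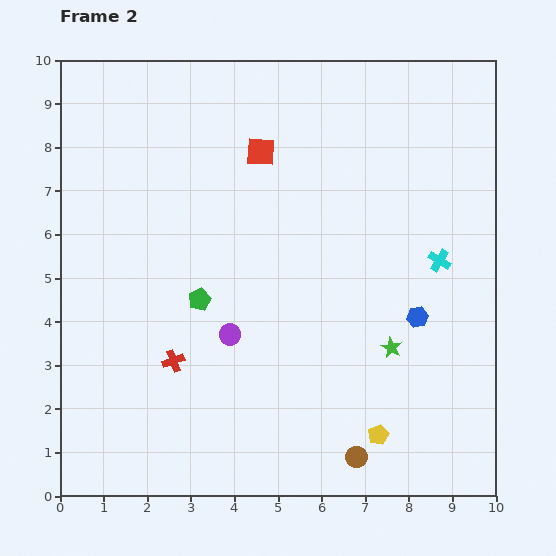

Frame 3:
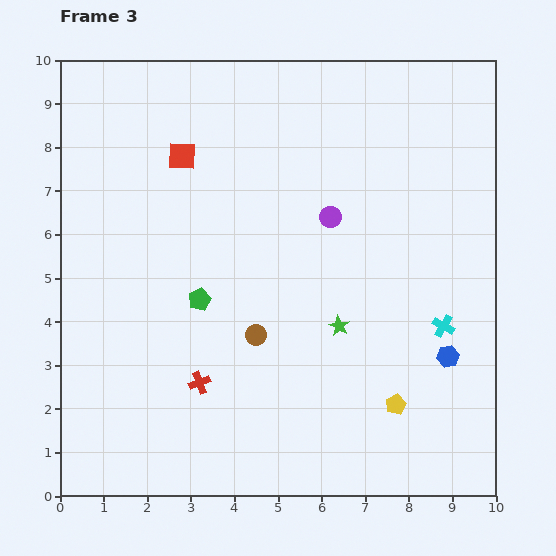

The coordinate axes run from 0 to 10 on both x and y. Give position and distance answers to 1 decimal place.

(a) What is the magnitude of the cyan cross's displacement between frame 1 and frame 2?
1.5

The cyan cross moved from (8.6, 6.9) to (8.7, 5.4), a distance of √(0.1² + 1.5²) ≈ 1.5.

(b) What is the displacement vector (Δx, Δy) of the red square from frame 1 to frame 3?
(-3.5, -0.3)

The red square was at (6.3, 8.1) in frame 1 and (2.8, 7.8) in frame 3.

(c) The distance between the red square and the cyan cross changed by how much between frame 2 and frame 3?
+2.4

Distance in frame 2: 4.8. Distance in frame 3: 7.2.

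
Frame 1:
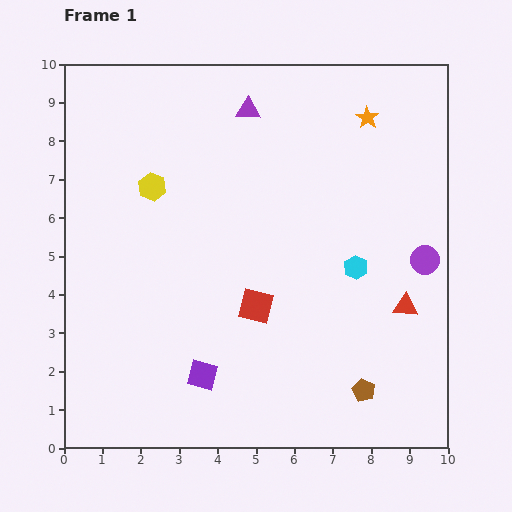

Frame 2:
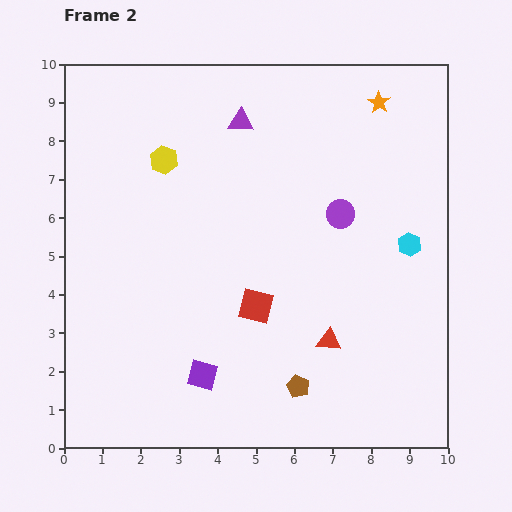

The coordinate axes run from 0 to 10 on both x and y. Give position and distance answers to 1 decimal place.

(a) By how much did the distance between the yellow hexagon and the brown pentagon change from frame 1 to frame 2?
-0.7

Distance in frame 1: 7.6. Distance in frame 2: 6.9.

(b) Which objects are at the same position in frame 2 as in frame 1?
the purple square, the red square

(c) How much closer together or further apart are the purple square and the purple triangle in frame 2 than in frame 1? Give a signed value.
-0.3

Distance in frame 1: 7.0. Distance in frame 2: 6.7.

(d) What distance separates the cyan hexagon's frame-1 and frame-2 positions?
1.5

The cyan hexagon moved from (7.6, 4.7) to (9.0, 5.3), a distance of √(1.4² + 0.6²) ≈ 1.5.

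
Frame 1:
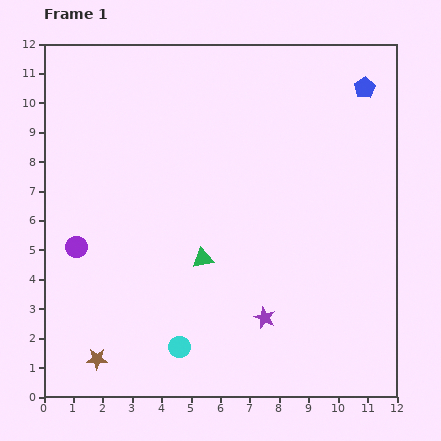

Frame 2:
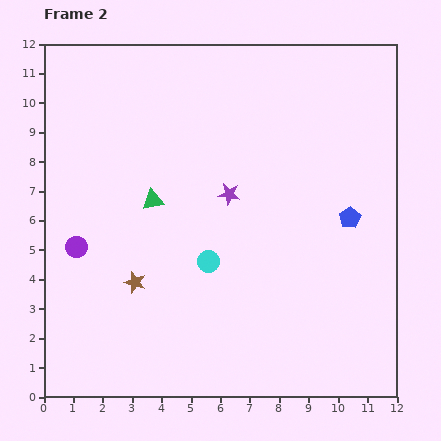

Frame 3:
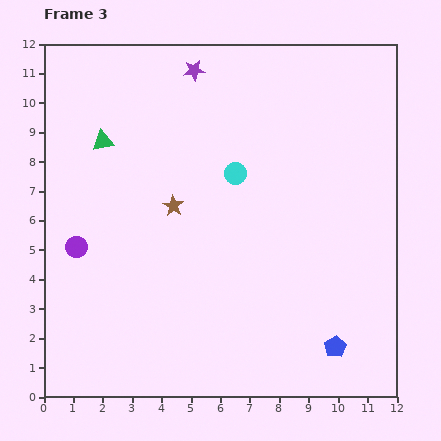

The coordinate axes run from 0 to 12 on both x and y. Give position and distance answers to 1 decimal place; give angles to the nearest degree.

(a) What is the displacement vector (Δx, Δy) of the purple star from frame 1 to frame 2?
(-1.2, 4.2)

The purple star was at (7.5, 2.7) in frame 1 and (6.3, 6.9) in frame 2.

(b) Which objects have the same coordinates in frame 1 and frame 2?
the purple circle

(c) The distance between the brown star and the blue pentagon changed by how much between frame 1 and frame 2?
-5.3

Distance in frame 1: 12.9. Distance in frame 2: 7.6.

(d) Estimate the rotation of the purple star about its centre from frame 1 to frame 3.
30° counter-clockwise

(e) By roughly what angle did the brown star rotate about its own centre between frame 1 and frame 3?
30° clockwise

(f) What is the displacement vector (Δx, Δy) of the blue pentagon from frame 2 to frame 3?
(-0.5, -4.4)

The blue pentagon was at (10.4, 6.1) in frame 2 and (9.9, 1.7) in frame 3.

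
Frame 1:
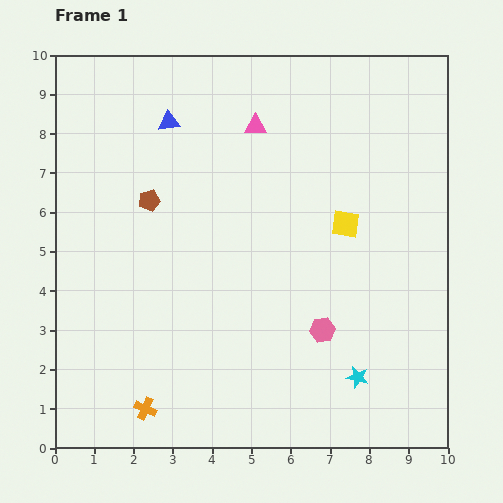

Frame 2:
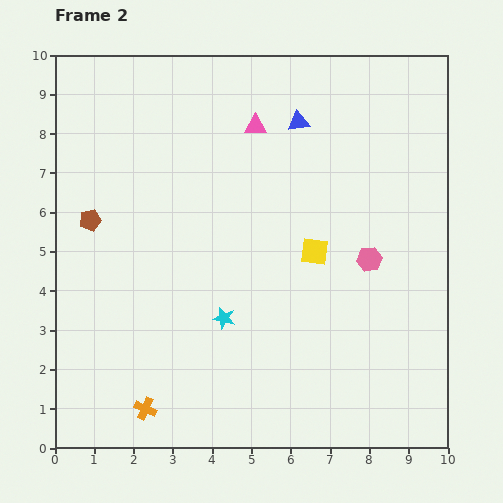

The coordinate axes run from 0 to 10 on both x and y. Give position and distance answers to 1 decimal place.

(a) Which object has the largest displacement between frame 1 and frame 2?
the cyan star

(moved 3.7; next 3.3)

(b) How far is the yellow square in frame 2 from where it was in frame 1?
1.1

The yellow square moved from (7.4, 5.7) to (6.6, 5.0), a distance of √(0.8² + 0.7²) ≈ 1.1.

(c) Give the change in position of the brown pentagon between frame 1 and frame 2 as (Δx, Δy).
(-1.5, -0.5)

The brown pentagon was at (2.4, 6.3) in frame 1 and (0.9, 5.8) in frame 2.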